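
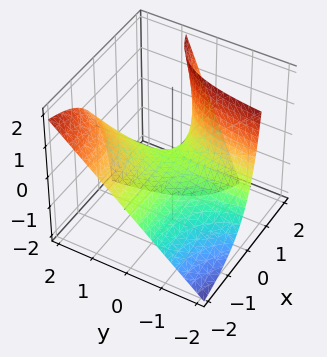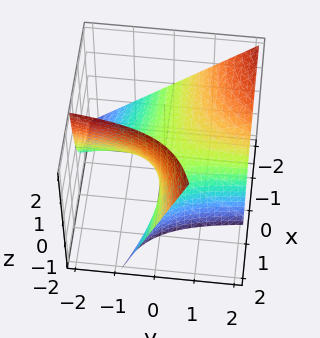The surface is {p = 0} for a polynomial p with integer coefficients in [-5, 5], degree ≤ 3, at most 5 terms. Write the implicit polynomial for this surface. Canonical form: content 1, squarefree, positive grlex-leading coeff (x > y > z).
4*x*y - 3*x*z + 3*z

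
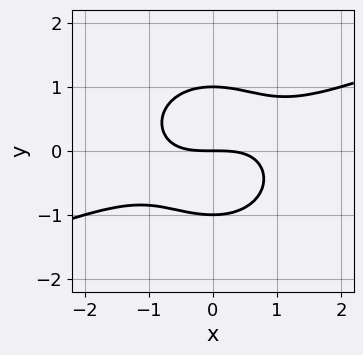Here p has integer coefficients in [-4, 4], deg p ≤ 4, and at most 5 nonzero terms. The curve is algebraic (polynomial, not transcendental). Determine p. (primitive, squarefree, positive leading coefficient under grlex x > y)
x^3 - 2*x^2*y - 3*y^3 + 3*y

1. Degree: no degree-2 curve has this shape, so deg p = 3.
2. Checking where it meets the axes: among the integer gridlines, it crosses the y-axis at y ∈ {-1, 0, 1}; one x-axis crossing is at x = 0.
3. Solving for integer coefficients yields p as stated.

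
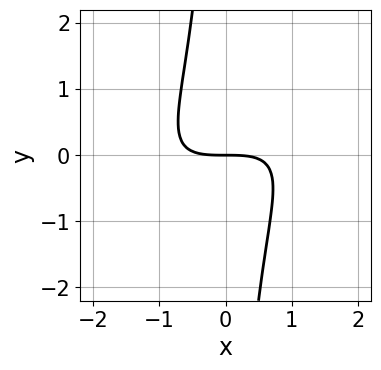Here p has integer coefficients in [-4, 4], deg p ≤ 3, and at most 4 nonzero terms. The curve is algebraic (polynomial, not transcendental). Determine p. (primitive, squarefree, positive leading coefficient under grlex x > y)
(a) Degree: no degree-2 curve has this shape, so deg p = 3.
(b) Checking where it meets the axes: one x-axis crossing is at x = 0; one y-axis crossing is at y = 0.
(c) Together with the visible shape, these determine p as stated.

x^3 - 3*x^2*y + 2*x*y^2 + 3*y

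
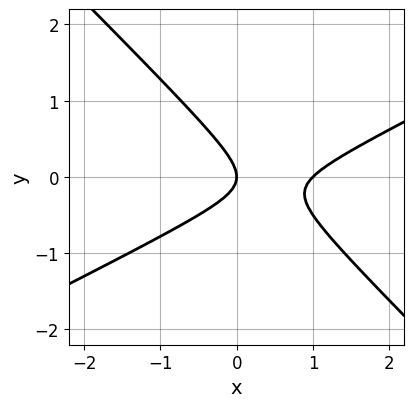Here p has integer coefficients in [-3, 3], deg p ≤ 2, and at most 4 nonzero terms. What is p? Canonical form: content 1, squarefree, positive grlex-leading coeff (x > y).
First, the degree is 2 — the shape is more complex than any degree-1 curve.
Next, from the axis intercepts and sections: among the integer gridlines, it crosses the x-axis at x ∈ {0, 1}; one y-axis crossing is at y = 0.
Finally, matching integer coefficients to the picture gives p.

x^2 - x*y - 2*y^2 - x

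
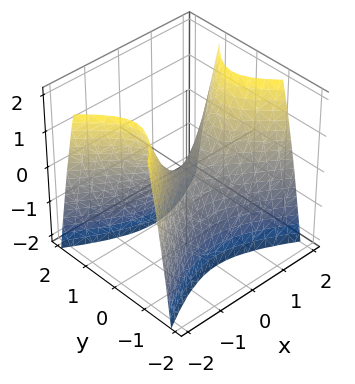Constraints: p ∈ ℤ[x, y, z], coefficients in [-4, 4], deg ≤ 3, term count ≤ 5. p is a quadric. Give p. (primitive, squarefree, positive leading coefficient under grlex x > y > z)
(a) Degree: a saddle surface; a quadric, so deg p = 2.
(b) Symmetries: mirror symmetry x ↦ −x ⇒ only even powers of x; it's symmetric under y → −y, forcing even powers of y.
(c) Reading off the gridlines: one z-axis crossing is at z = 0; it meets the y-axis at y = 0 (among the integer gridlines); it meets the x-axis at x = 0 (among the integer gridlines).
(d) The integer polynomial consistent with all of this is the stated p.

x^2 - 2*y^2 - z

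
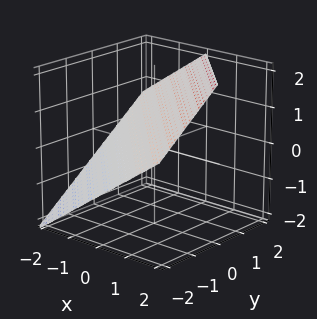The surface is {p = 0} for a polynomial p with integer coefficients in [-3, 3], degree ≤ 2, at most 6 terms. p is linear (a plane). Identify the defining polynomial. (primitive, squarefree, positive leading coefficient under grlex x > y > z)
deg p = 1. Every cross-section is a straight line — this is a plane.
Reading off the gridlines: it meets the x-axis at x = -1 (among the integer gridlines); one y-axis crossing is at y = -1.
Assembling these constraints gives the stated polynomial.

2*x + 2*y - 3*z + 2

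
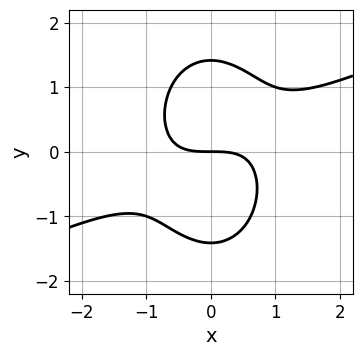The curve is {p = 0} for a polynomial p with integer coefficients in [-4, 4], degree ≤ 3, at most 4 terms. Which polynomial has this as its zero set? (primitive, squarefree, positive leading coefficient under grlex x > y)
x^3 - 2*x^2*y - y^3 + 2*y

First, the degree is 3 — a generic line meets the curve in up to 3 points.
Then, observable constraints: it crosses the x-axis at the gridline x = 0; one y-axis crossing is at y = 0.
Finally, solving for integer coefficients yields p as stated.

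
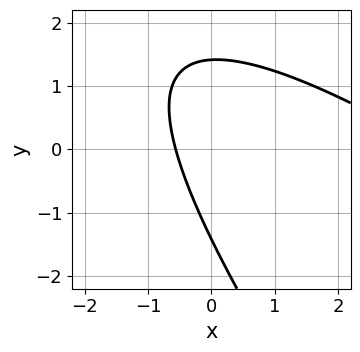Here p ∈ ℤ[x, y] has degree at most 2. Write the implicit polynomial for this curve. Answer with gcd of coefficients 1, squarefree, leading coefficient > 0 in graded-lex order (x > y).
x^2 + 2*x*y + y^2 - 3*x - 2

(a) The degree is 2 — the shape is more complex than any degree-1 curve.
(b) Putting this together gives p.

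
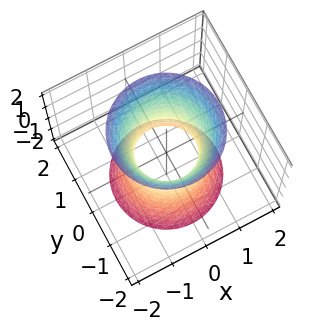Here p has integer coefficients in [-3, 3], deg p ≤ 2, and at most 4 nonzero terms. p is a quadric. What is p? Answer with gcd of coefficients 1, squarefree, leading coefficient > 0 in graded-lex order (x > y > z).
deg p = 2. An hourglass — one-sheet hyperboloid; a quadric.
By symmetry, every cross-section ⟂ z is a circle, so x, y appear only via x² + y²; the z ↦ −z reflection is a symmetry, so z appears only in even powers.
From the axis intercepts and sections: a circular section at z = 0 has radius between 0 and 1; it misses every integer gridline on the z-axis.
Solving for integer coefficients yields p as stated.

3*x^2 + 3*y^2 - z^2 - 2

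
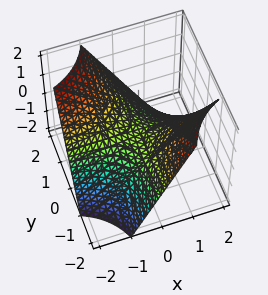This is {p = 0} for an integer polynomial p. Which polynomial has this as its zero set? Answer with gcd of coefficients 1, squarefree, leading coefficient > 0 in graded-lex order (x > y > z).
x*y + z

(a) Degree: a saddle surface; a quadric, so deg p = 2.
(b) From the axis intercepts and sections: it crosses the z-axis at the gridline z = 0; the visible y-axis segment lies entirely on the surface; every point of the x-axis in the box is on the surface.
(c) Solving for integer coefficients yields p as stated.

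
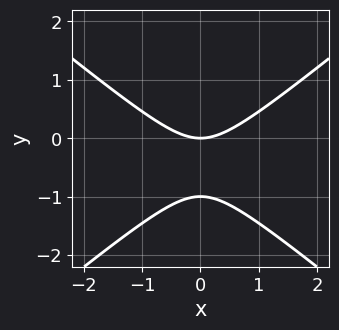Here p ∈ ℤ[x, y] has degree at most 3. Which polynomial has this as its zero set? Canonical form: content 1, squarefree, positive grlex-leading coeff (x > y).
1. The degree is 2 — the shape is more complex than any degree-1 curve.
2. Symmetries: it's symmetric under x → −x, forcing even powers of x.
3. Reading off the gridlines: one x-axis crossing is at x = 0; the y-axis gridline crossings are at y ∈ {-1, 0}.
4. These observations pin down the coefficients.

2*x^2 - 3*y^2 - 3*y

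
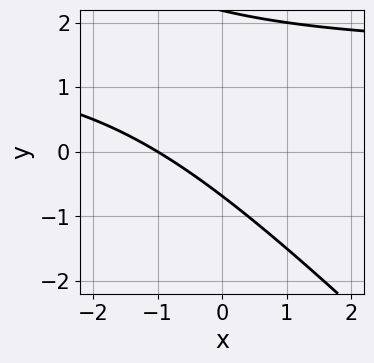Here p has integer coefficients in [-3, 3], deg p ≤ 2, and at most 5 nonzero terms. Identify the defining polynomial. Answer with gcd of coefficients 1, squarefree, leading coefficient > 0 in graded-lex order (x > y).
2*x*y + 2*y^2 - 3*x - 3*y - 3

First, degree: no degree-1 curve has this shape, so deg p = 2.
Next, checking where it meets the axes: it meets the x-axis at x = -1 (among the integer gridlines).
Finally, matching integer coefficients to the picture gives p.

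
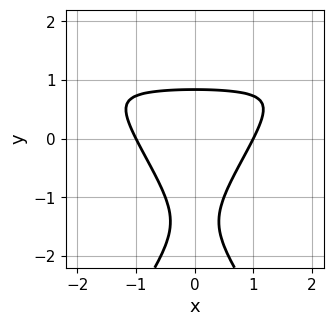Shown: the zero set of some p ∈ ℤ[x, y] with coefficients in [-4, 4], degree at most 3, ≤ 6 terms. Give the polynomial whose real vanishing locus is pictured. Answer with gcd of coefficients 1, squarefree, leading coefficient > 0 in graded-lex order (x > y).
2*x^2*y - y^3 - 2*x^2 - 2*y^2 + 2

1. The degree is 3 — a generic line meets the curve in up to 3 points.
2. Symmetries: the x ↦ −x reflection is a symmetry, so x appears only in even powers.
3. From the axis intercepts and sections: the x-axis gridline crossings are at x ∈ {-1, 1}.
4. Solving for integer coefficients yields p as stated.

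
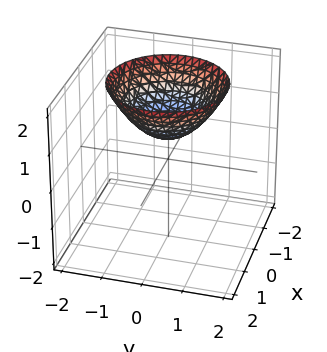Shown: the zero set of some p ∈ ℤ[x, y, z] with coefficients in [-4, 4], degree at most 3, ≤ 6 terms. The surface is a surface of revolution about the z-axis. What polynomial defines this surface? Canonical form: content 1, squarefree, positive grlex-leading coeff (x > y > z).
2*x^2 + 2*y^2 - 3*z + 2

(a) Degree: the shape is more complex than any degree-1 surface, so deg p = 2.
(b) By symmetry, the surface is invariant under rotation about z: p = q(x² + y², z).
(c) From the visible intercepts: the surface avoids every integer y-axis point in the box; the surface avoids every integer x-axis point in the box; a circular section at z = 2 has radius between 1 and 2.
(d) Together with the visible shape, these determine p as stated.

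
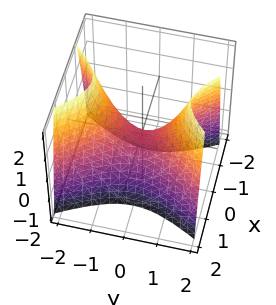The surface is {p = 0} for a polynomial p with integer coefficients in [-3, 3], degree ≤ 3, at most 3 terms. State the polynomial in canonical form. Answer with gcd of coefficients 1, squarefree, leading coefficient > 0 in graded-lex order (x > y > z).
2*x^2 - y^2 + z

(a) deg p = 2. A hyperbolic paraboloid; a quadric.
(b) Symmetries: it's symmetric under y → −y, forcing even powers of y; it's symmetric under x → −x, forcing even powers of x.
(c) From the visible intercepts: one y-axis crossing is at y = 0; it crosses the z-axis at the gridline z = 0.
(d) Solving for integer coefficients yields p as stated.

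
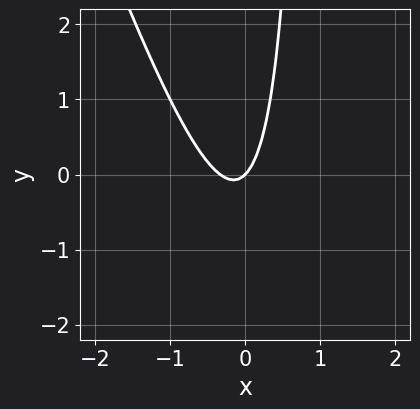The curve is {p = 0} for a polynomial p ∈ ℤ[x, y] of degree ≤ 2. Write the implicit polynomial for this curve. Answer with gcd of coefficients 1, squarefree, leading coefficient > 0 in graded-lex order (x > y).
3*x^2 + x*y + x - y

First, deg p = 2. No degree-1 curve has this shape.
Next, from the visible intercepts: it meets the x-axis at x = 0 (among the integer gridlines); it crosses the y-axis at the gridline y = 0.
Finally, matching integer coefficients to the picture gives p.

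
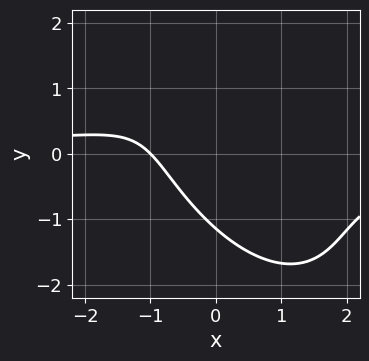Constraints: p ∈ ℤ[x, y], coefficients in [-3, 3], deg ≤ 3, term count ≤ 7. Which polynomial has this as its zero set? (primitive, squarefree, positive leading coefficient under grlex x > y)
First, deg p = 3.
Next, checking where it meets the axes: it meets the x-axis at x = -1 (among the integer gridlines).
Finally, matching integer coefficients to the picture gives p.

3*x^2*y + 3*x*y^2 + 2*y^3 + 3*x + 3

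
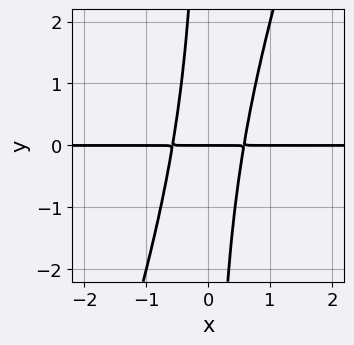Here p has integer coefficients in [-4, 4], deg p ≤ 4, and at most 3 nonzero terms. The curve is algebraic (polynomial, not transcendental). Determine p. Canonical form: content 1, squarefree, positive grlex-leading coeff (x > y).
3*x^2*y - x*y^2 - y

Degree: no degree-2 curve has this shape, so deg p = 3.
Observable constraints: the visible x-axis segment lies entirely on the curve; it meets the y-axis at y = 0 (among the integer gridlines).
Together with the visible shape, these determine p as stated.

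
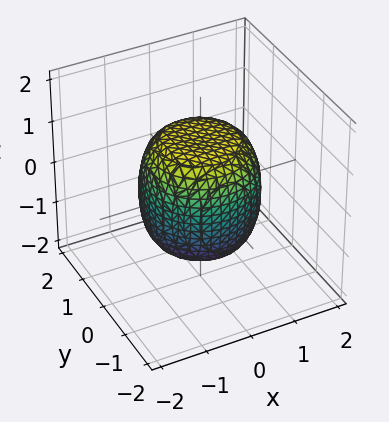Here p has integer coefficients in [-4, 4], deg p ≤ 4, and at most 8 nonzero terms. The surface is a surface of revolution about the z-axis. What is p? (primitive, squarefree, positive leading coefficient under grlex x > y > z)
2*x^4 + 4*x^2*y^2 + 2*y^4 - x^2 - y^2 + 2*z^2 - 3

The degree is 4 — the shape is more complex than any degree-3 surface.
By symmetry, the z-axis is an axis of rotation, so x and y enter only as x² + y².
Checking where it meets the axes: a circular section at z = 1 has radius exactly 1.
Matching integer coefficients to the picture gives p.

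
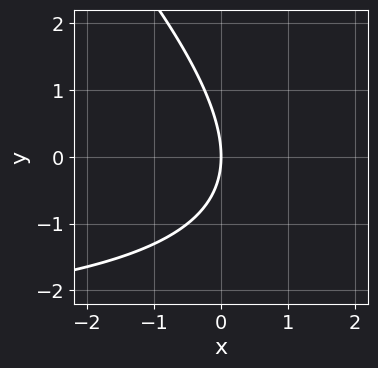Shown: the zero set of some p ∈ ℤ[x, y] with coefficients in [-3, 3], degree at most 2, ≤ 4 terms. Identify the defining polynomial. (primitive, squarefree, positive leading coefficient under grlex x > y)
x*y + y^2 + 3*x

First, the degree is 2 — the shape is more complex than any degree-1 curve.
Next, from the visible intercepts: it meets the x-axis at x = 0 (among the integer gridlines); it meets the y-axis at y = 0 (among the integer gridlines).
Finally, putting this together gives p.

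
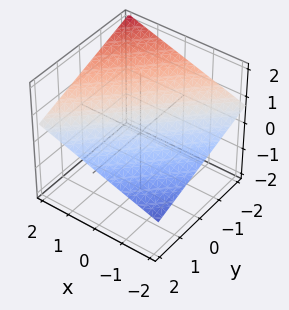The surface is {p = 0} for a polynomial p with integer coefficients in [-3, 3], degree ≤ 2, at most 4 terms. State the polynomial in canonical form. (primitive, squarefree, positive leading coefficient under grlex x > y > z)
x - y - 3*z + 2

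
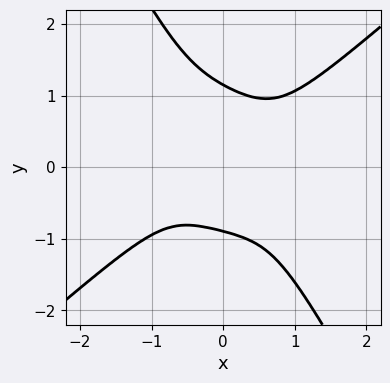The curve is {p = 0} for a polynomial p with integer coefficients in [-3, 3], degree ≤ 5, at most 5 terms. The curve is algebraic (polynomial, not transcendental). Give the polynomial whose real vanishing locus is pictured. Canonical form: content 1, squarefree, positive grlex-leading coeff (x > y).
3*x^4 - 3*x*y^3 - 2*y^4 + y^3 + 2

(a) deg p = 4. The shape is more complex than any degree-3 curve.
(b) From the axis intercepts and sections: no x-intercept at any integer in the box.
(c) Solving for integer coefficients yields p as stated.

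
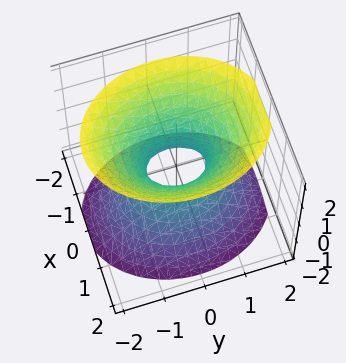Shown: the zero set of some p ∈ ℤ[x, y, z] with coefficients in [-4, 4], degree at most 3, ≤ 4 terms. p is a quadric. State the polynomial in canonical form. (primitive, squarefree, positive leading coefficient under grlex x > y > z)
3*x^2 + 2*y^2 - 2*z^2 - 1

First, the degree is 2 — an hourglass — one-sheet hyperboloid; a quadric.
Next, symmetries: mirror symmetry x ↦ −x ⇒ only even powers of x; mirror symmetry z ↦ −z ⇒ only even powers of z; it's symmetric under y → −y, forcing even powers of y.
Then, reading off the gridlines: no z-intercept at any integer in the box.
Finally, assembling these constraints gives the stated polynomial.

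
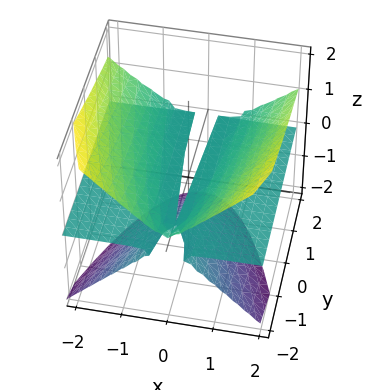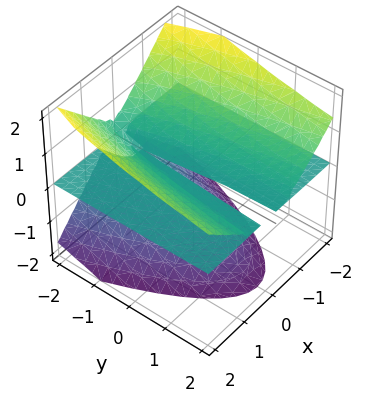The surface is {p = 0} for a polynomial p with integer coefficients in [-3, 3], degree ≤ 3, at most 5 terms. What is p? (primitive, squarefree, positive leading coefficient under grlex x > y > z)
3*x^2*z - 2*y*z^2 - 3*z^3 - 3*z^2

Degree: a generic line meets the surface in up to 3 points, so deg p = 3.
From the visible intercepts: every point of the y-axis in the box is on the surface; every point of the x-axis in the box is on the surface; one z-axis crossing is at z = -1.
Putting this together gives p.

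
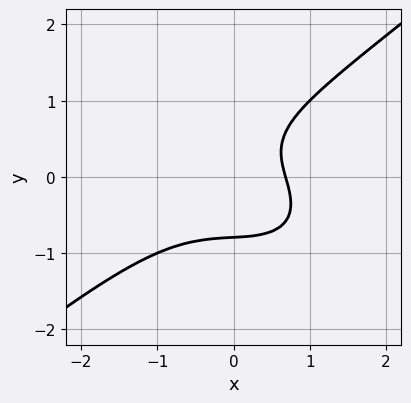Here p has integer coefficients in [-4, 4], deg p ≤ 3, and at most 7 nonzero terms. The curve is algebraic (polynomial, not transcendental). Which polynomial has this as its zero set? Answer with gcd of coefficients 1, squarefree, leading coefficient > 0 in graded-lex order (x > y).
(a) The degree is 3 — a generic line meets the curve in up to 3 points.
(b) Matching integer coefficients to the picture gives p.

x^3 - 2*y^3 + x*y + x - 1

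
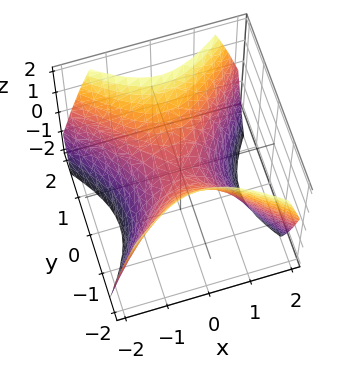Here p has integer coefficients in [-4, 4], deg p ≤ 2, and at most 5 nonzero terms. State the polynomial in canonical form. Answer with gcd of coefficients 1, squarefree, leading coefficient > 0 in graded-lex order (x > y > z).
x^2 - y^2 + z

(a) Degree: a saddle surface; a quadric, so deg p = 2.
(b) Symmetries: it's symmetric under x → −x, forcing even powers of x; mirror symmetry y ↦ −y ⇒ only even powers of y.
(c) Checking where it meets the axes: it meets the z-axis at z = 0 (among the integer gridlines); it meets the x-axis at x = 0 (among the integer gridlines); it meets the y-axis at y = 0 (among the integer gridlines).
(d) These observations pin down the coefficients.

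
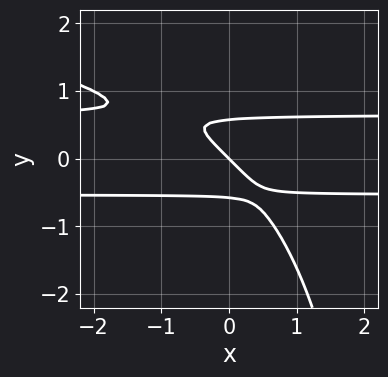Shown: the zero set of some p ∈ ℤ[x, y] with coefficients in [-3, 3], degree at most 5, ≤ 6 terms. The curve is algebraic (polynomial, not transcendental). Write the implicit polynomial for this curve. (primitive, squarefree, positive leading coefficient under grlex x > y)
x*y^3 - 3*x*y^2 - 3*y^3 + x + y

First, deg p = 4.
Then, observable constraints: one y-axis crossing is at y = 0; it meets the x-axis at x = 0 (among the integer gridlines).
Finally, these observations pin down the coefficients.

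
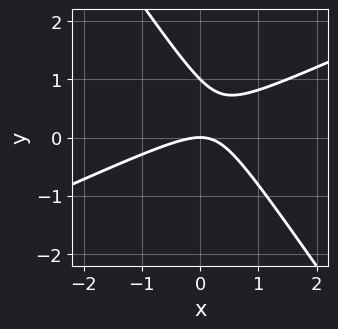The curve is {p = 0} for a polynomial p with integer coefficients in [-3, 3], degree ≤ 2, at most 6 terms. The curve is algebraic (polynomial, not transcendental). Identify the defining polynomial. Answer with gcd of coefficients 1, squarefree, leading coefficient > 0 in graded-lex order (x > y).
First, degree: a generic line meets the curve in up to 2 points, so deg p = 2.
Then, observable constraints: among the integer gridlines, it crosses the y-axis at y ∈ {0, 1}; one x-axis crossing is at x = 0.
Finally, putting this together gives p.

2*x^2 - 3*x*y - 3*y^2 + 3*y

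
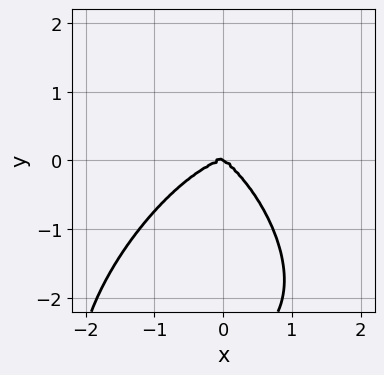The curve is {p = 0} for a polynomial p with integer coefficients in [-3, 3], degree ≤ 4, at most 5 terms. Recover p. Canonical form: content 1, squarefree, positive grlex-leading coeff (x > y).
2*x^4 + y^4 + 2*x*y^2 + 3*y^3

The degree is 4 — the shape is more complex than any degree-3 curve.
Observable constraints: it meets the y-axis at y = 0 (among the integer gridlines); it meets the x-axis at x = 0 (among the integer gridlines).
Fitting integer coefficients to these (and the overall shape) gives p.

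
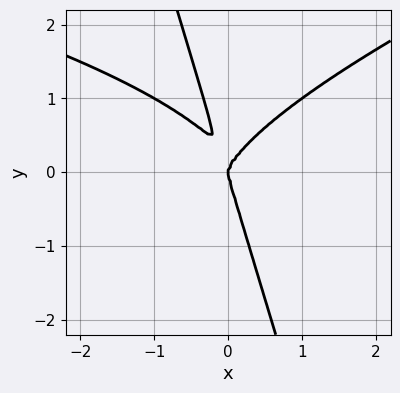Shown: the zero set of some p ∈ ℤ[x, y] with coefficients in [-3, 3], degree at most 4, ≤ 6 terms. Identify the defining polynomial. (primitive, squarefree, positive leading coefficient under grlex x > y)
(a) Degree: a generic line meets the curve in up to 4 points, so deg p = 4.
(b) Reading off the gridlines: it meets the x-axis at x = 0 (among the integer gridlines); one y-axis crossing is at y = 0.
(c) Matching integer coefficients to the picture gives p.

x^2*y^2 - 3*x*y^3 - y^4 + 3*x^3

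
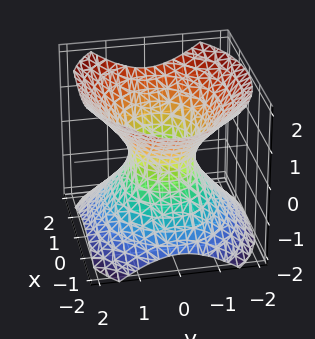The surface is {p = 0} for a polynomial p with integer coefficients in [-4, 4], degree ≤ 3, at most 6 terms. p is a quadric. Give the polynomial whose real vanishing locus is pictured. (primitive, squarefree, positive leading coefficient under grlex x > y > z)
2*x^2 + 3*y^2 - 3*z^2 - 2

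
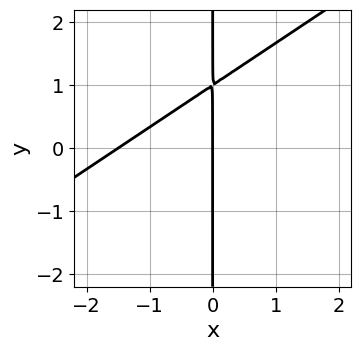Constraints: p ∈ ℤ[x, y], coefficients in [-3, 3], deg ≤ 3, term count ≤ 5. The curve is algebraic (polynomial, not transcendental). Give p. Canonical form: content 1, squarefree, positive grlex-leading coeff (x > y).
2*x^2 - 3*x*y + 3*x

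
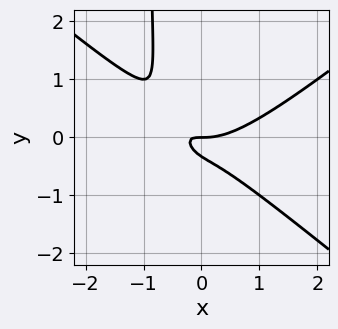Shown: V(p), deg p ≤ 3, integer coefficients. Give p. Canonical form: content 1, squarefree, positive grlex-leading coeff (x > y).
Degree: the shape is more complex than any degree-2 curve, so deg p = 3.
From the axis intercepts and sections: it crosses the y-axis at the gridline y = 0; it crosses the x-axis at the gridline x = 0.
Matching integer coefficients to the picture gives p.

2*x^3 - 3*x*y^2 - 3*x*y - 3*y^2 - y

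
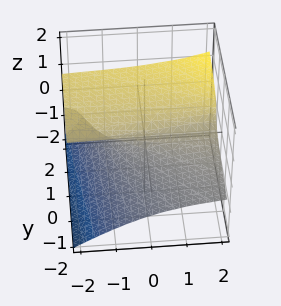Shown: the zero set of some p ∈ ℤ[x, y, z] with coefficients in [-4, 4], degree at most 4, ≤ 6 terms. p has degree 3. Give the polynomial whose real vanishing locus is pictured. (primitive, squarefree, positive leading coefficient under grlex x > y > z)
2*x*z^2 - 3*z^3 - x*z + y

The degree is 3 — no degree-2 surface has this shape.
Against the integer gridlines: every point of the x-axis in the box is on the surface; it meets the z-axis at z = 0 (among the integer gridlines).
Putting this together gives p.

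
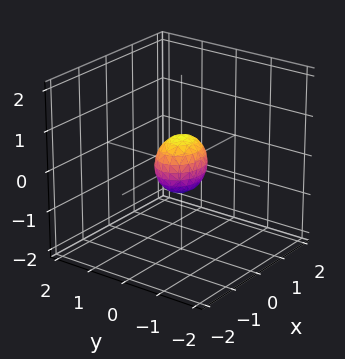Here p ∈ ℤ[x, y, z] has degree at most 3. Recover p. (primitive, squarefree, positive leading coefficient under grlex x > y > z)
First, deg p = 2. Bounded and convex; a quadric.
Then, symmetries: mirror symmetry z ↦ −z ⇒ only even powers of z; the y ↦ −y reflection is a symmetry, so y appears only in even powers; it's symmetric under x → −x, forcing even powers of x.
Finally, putting this together gives p.

2*x^2 + 3*y^2 + 2*z^2 - 1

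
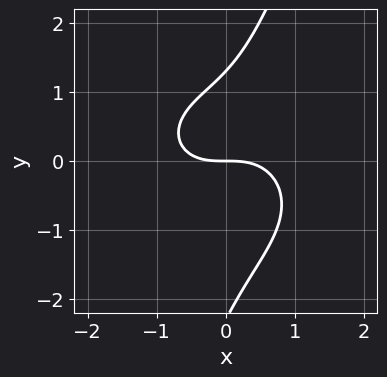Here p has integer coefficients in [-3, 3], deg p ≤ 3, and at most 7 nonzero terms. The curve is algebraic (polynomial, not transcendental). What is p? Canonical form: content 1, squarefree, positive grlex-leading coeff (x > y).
First, deg p = 3. No degree-2 curve has this shape.
Next, reading off the gridlines: it crosses the y-axis at the gridline y = 0; it meets the x-axis at x = 0 (among the integer gridlines).
Finally, the integer polynomial consistent with all of this is the stated p.

2*x^3 + 3*x*y^2 - y^3 - y^2 + 3*y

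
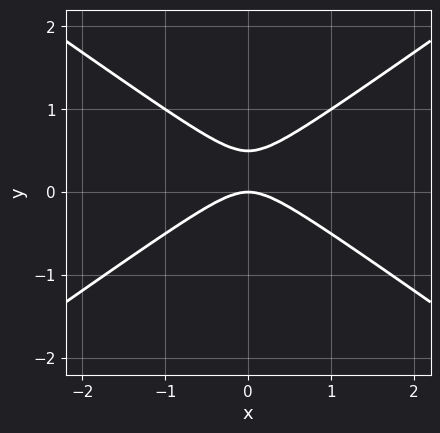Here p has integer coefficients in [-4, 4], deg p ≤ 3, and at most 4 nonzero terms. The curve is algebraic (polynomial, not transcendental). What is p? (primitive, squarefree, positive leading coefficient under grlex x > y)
(a) Degree: the shape is more complex than any degree-1 curve, so deg p = 2.
(b) Symmetries: mirror symmetry x ↦ −x ⇒ only even powers of x.
(c) Reading off the gridlines: it crosses the x-axis at the gridline x = 0; one y-axis crossing is at y = 0.
(d) These observations pin down the coefficients.

x^2 - 2*y^2 + y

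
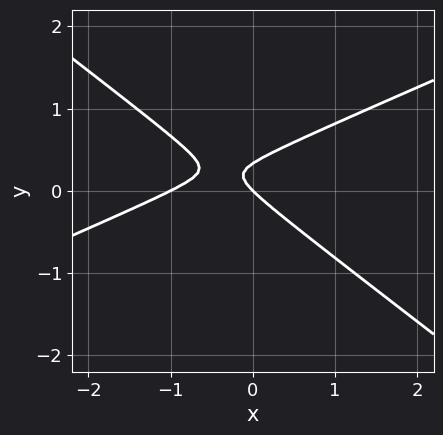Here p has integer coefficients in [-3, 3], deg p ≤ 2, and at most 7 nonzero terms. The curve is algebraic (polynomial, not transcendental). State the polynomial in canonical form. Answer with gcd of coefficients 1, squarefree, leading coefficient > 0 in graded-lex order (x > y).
First, degree: a generic line meets the curve in up to 2 points, so deg p = 2.
Next, against the integer gridlines: it crosses the y-axis at the gridline y = 0; the x-axis gridline crossings are at x ∈ {-1, 0}.
Finally, fitting integer coefficients to these (and the overall shape) gives p.

x^2 - x*y - 3*y^2 + x + y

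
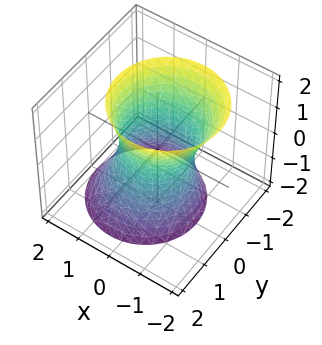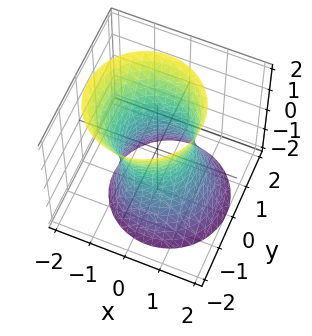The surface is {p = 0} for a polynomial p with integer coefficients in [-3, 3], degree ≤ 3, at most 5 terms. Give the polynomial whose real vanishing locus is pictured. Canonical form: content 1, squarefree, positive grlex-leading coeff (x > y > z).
3*x^2 + x*z + 3*y^2 - z^2 - 3

First, deg p = 2. No degree-1 surface has this shape.
Then, against the integer gridlines: among the integer gridlines, it crosses the x-axis at x ∈ {-1, 1}; the y-axis gridline crossings are at y ∈ {-1, 1}; no z-intercept at any integer in the box.
Finally, solving for integer coefficients yields p as stated.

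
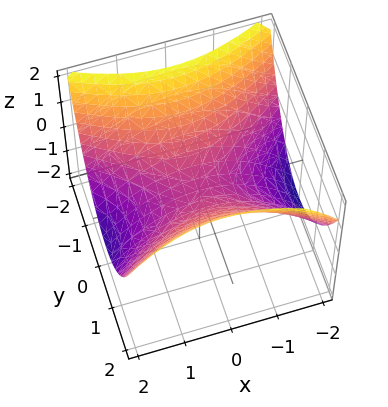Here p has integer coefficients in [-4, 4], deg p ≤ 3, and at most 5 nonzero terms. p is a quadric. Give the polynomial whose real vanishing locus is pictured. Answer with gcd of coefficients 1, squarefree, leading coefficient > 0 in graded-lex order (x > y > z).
Degree: a hyperbolic paraboloid; a quadric, so deg p = 2.
Symmetries: mirror symmetry x ↦ −x ⇒ only even powers of x; it's symmetric under y → −y, forcing even powers of y.
Against the integer gridlines: it meets the y-axis at y = 0 (among the integer gridlines); it crosses the z-axis at the gridline z = 0; it meets the x-axis at x = 0 (among the integer gridlines).
Solving for integer coefficients yields p as stated.

x^2 - 2*y^2 + 3*z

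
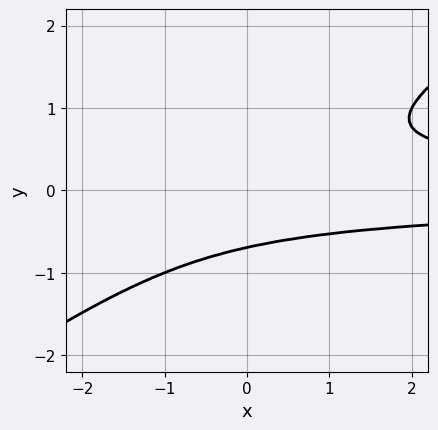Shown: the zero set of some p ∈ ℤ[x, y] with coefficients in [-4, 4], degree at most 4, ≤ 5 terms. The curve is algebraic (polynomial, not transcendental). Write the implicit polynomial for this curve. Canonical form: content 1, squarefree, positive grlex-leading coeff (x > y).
First, degree: a generic line meets the curve in up to 3 points, so deg p = 3.
Then, checking where it meets the axes: the curve avoids every integer x-axis point in the box.
Finally, these observations pin down the coefficients.

2*x*y^2 - 3*y^3 - 1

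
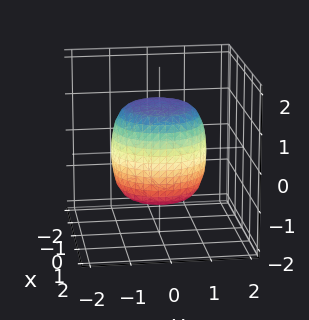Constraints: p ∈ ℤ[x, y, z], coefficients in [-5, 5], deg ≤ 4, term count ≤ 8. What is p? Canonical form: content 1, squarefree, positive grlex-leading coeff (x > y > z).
2*x^4 + 4*x^2*y^2 + 2*y^4 - x^2 - y^2 + 2*z^2 - 3

1. deg p = 4. The shape is more complex than any degree-3 surface.
2. By symmetry, the z-axis is an axis of rotation, so x and y enter only as x² + y².
3. Checking where it meets the axes: a circular section at z = 1 has radius exactly 1.
4. The integer polynomial consistent with all of this is the stated p.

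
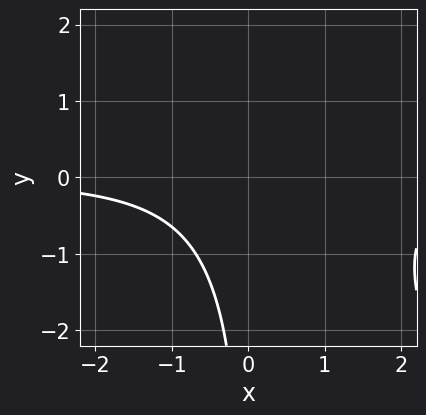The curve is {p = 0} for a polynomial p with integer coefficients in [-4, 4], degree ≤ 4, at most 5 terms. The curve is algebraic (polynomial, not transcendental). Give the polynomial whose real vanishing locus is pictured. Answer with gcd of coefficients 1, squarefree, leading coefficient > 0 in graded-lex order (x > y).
2*x^2*y + x*y^2 - 2*x*y + 3

(a) deg p = 3.
(b) From the visible intercepts: no y-intercept at any integer in the box; it misses every integer gridline on the x-axis.
(c) Solving for integer coefficients yields p as stated.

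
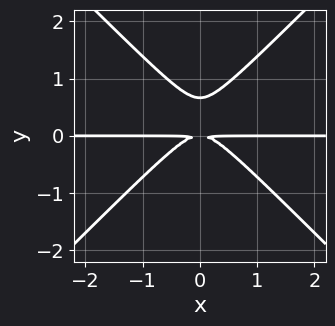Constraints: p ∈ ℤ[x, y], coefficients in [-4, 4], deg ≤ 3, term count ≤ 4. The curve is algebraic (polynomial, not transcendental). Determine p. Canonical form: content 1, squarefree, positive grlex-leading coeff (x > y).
deg p = 3. The shape is more complex than any degree-2 curve.
Symmetries: the x ↦ −x reflection is a symmetry, so x appears only in even powers.
Observable constraints: every point of the x-axis in the box is on the curve.
Together with the visible shape, these determine p as stated.

3*x^2*y - 3*y^3 + 2*y^2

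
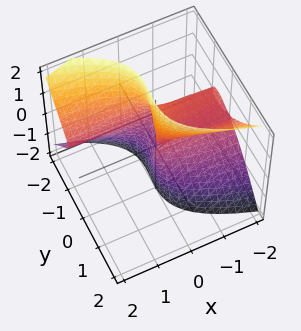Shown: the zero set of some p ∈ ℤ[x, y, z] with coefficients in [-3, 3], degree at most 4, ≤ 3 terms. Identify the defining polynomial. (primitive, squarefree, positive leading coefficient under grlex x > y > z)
1. deg p = 3. No degree-2 surface has this shape.
2. Observable constraints: the visible x-axis segment lies entirely on the surface; every point of the z-axis in the box is on the surface; it crosses the y-axis at the gridline y = -1.
3. Solving for integer coefficients yields p as stated.

x*z^2 + y^3 + y^2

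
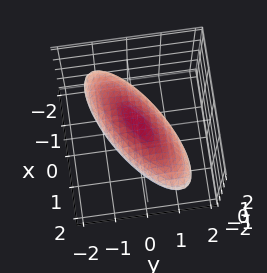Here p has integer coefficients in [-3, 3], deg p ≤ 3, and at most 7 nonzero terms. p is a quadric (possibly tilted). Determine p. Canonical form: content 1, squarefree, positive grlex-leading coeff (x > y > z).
x^2 - 2*x*y + 2*y^2 + 3*z^2 - 2

(a) deg p = 2.
(b) Checking where it meets the axes: the y-axis gridline crossings are at y ∈ {-1, 1}.
(c) Matching integer coefficients to the picture gives p.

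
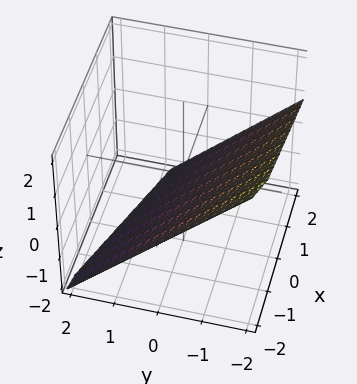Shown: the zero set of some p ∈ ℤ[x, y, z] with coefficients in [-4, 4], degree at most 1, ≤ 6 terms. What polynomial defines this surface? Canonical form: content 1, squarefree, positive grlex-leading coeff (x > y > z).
x + 3*y + 3*z + 2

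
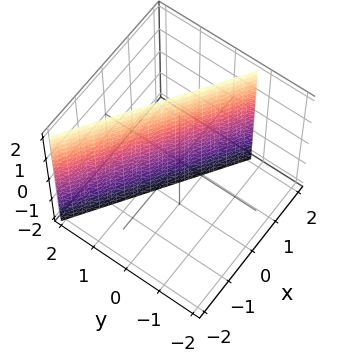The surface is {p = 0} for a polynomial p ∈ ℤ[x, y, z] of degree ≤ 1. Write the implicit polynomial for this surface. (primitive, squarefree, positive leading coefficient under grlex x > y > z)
deg p = 1.
Checking where it meets the axes: it misses every integer gridline on the z-axis; one x-axis crossing is at x = 1.
Together with the visible shape, these determine p as stated.

2*x + 3*y - 2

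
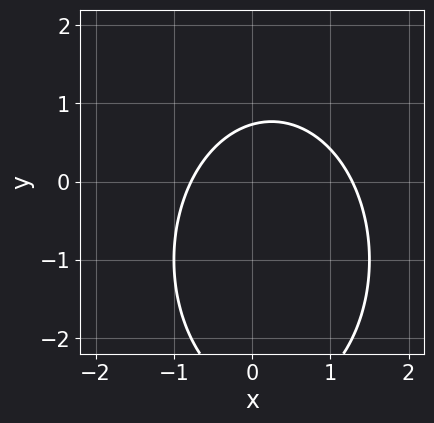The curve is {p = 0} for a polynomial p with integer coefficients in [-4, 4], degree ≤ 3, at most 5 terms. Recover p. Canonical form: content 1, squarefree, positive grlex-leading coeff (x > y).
2*x^2 + y^2 - x + 2*y - 2

(a) deg p = 2. No degree-1 curve has this shape.
(b) Solving for integer coefficients yields p as stated.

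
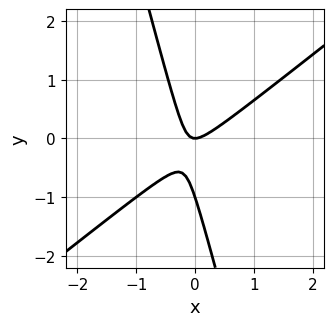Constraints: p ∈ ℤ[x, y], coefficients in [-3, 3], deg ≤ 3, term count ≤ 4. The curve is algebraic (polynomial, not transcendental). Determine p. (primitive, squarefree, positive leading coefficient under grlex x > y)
deg p = 2. A generic line meets the curve in up to 2 points.
From the axis intercepts and sections: it crosses the x-axis at the gridline x = 0; among the integer gridlines, it crosses the y-axis at y ∈ {-1, 0}.
Matching integer coefficients to the picture gives p.

3*x^2 - 3*x*y - y^2 - y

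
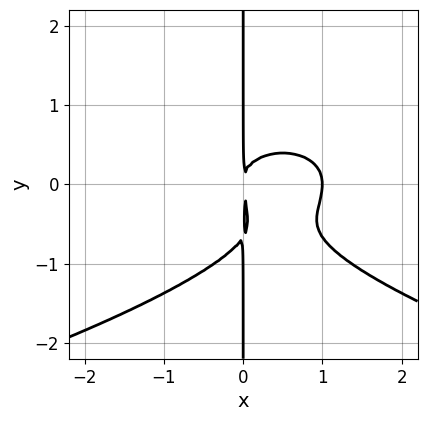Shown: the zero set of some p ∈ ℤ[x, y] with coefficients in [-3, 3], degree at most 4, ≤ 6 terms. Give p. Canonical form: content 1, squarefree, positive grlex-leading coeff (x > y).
3*x*y^3 + 2*x^3 + 2*x*y^2 - 2*x^2

1. deg p = 4. A generic line meets the curve in up to 4 points.
2. Against the integer gridlines: the visible y-axis segment lies entirely on the curve; it crosses the x-axis at the gridline x = 1.
3. Together with the visible shape, these determine p as stated.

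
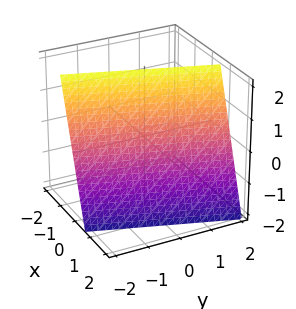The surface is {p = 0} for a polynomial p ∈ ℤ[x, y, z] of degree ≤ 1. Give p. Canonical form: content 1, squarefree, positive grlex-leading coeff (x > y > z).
3*x - y + z - 2

First, the degree is 1 — the surface is flat (a plane).
Then, from the visible intercepts: one y-axis crossing is at y = -2; one z-axis crossing is at z = 2.
Finally, matching integer coefficients to the picture gives p.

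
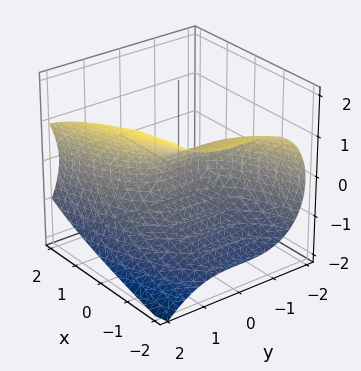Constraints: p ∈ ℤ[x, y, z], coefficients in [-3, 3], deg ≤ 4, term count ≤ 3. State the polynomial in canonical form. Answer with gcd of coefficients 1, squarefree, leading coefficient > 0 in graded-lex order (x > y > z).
y^3 - 3*z^2 - 3*x

(a) The degree is 3 — a generic line meets the surface in up to 3 points.
(b) Against the integer gridlines: it meets the y-axis at y = 0 (among the integer gridlines); it crosses the x-axis at the gridline x = 0.
(c) Together with the visible shape, these determine p as stated.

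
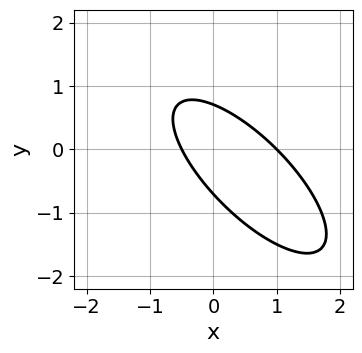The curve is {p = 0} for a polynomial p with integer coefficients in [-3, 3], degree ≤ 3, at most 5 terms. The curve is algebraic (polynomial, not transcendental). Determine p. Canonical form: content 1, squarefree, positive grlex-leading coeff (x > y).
2*x^2 + 3*x*y + 2*y^2 - x - 1

deg p = 2.
Reading off the gridlines: one x-axis crossing is at x = 1.
Together with the visible shape, these determine p as stated.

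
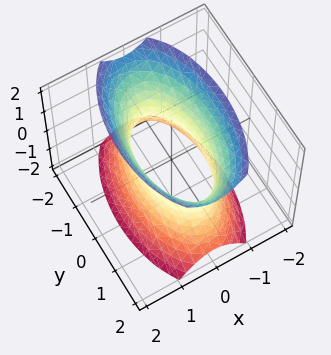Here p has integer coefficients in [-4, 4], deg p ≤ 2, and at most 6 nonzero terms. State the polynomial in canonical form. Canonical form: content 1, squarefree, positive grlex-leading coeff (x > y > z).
3*x^2 + y^2 - z^2 - 2

(a) The degree is 2 — one connected sheet with a waist; a quadric.
(b) Symmetries: mirror symmetry x ↦ −x ⇒ only even powers of x; it's symmetric under z → −z, forcing even powers of z; it's symmetric under y → −y, forcing even powers of y.
(c) Checking where it meets the axes: it misses every integer gridline on the z-axis.
(d) Assembling these constraints gives the stated polynomial.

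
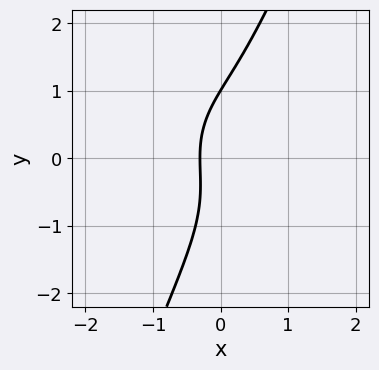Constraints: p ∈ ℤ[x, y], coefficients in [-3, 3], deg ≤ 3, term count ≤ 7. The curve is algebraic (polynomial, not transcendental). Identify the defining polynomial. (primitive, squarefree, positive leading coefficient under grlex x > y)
First, deg p = 3. No degree-2 curve has this shape.
Then, reading off the gridlines: it meets the y-axis at y = 1 (among the integer gridlines).
Finally, the integer polynomial consistent with all of this is the stated p.

3*x^3 + 2*x*y^2 - y^3 + 3*x + 1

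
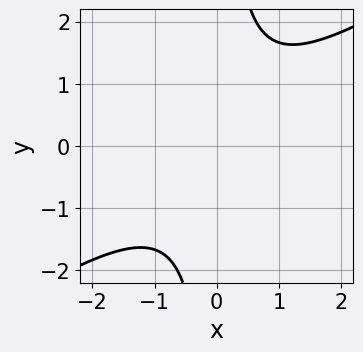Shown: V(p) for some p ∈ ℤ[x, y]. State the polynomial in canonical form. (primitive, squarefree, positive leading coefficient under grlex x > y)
2*x^2 - 3*x*y + 3

First, degree: no degree-1 curve has this shape, so deg p = 2.
Next, from the visible intercepts: the curve avoids every integer y-axis point in the box; the curve avoids every integer x-axis point in the box.
Finally, assembling these constraints gives the stated polynomial.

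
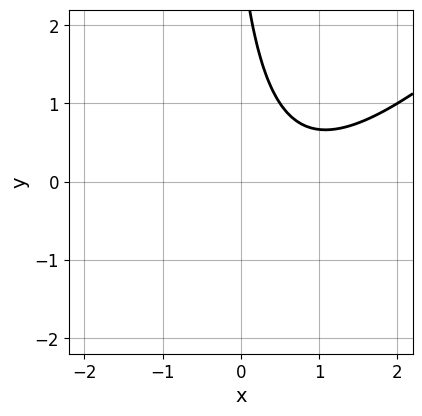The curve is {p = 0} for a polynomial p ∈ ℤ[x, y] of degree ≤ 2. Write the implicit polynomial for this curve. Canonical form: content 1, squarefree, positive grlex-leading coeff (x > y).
2*x^2 - 2*x*y - 3*x - y + 3

1. deg p = 2. The shape is more complex than any degree-1 curve.
2. Observable constraints: no x-intercept at any integer in the box; the curve avoids every integer y-axis point in the box.
3. The integer polynomial consistent with all of this is the stated p.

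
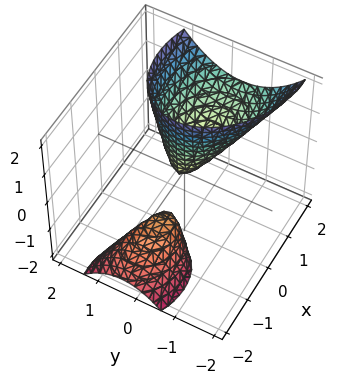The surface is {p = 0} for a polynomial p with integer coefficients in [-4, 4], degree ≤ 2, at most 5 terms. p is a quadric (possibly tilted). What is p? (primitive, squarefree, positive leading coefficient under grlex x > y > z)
2*x^2 + x*y - 3*x*z + 3*y^2 - z

The picture has 2 separate pieces.
deg p = 2.
Against the integer gridlines: one z-axis crossing is at z = 0; it meets the y-axis at y = 0 (among the integer gridlines).
Together with the visible shape, these determine p as stated.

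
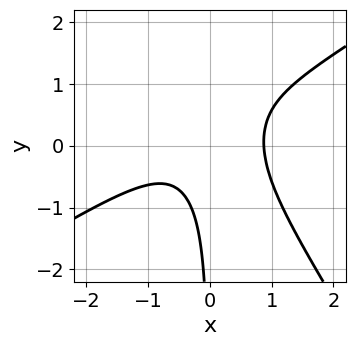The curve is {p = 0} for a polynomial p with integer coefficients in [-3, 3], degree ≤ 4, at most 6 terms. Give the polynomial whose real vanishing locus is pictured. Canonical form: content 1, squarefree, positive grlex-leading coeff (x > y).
3*x^3 - 3*x^2*y - 3*x*y^2 + 3*x*y - 2

First, deg p = 3.
Next, reading off the gridlines: it misses every integer gridline on the y-axis.
Finally, together with the visible shape, these determine p as stated.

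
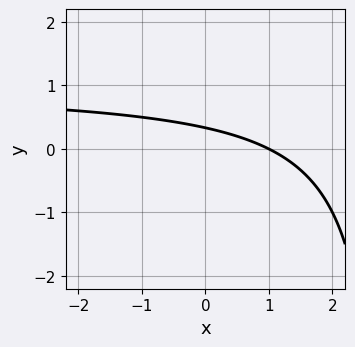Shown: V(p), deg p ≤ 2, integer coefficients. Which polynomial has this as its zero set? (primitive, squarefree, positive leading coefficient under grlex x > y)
x*y - x - 3*y + 1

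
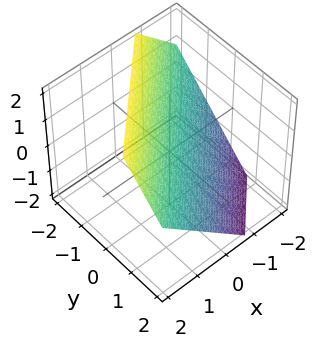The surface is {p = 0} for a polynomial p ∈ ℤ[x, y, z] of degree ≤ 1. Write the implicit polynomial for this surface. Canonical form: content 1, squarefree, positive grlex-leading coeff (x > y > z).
(a) The degree is 1 — every cross-section is a straight line — this is a plane.
(b) Matching integer coefficients to the picture gives p.

3*x - 3*y - 3*z + 2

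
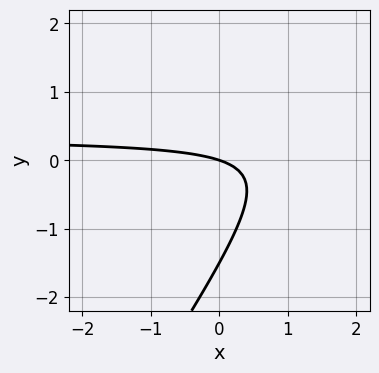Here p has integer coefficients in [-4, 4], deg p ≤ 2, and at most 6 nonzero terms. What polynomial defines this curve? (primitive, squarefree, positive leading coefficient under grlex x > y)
3*x*y - 2*y^2 - x - 3*y

1. Degree: a generic line meets the curve in up to 2 points, so deg p = 2.
2. From the visible intercepts: one x-axis crossing is at x = 0; one y-axis crossing is at y = 0.
3. Solving for integer coefficients yields p as stated.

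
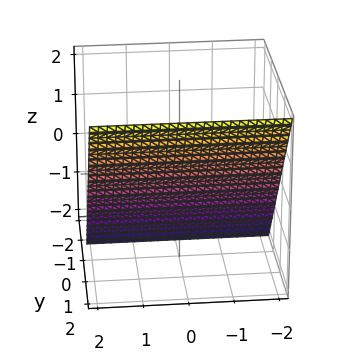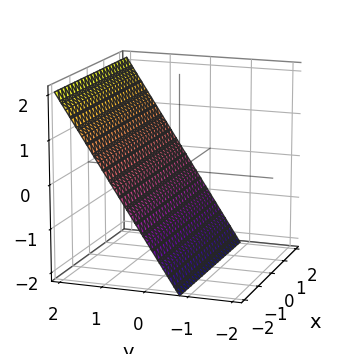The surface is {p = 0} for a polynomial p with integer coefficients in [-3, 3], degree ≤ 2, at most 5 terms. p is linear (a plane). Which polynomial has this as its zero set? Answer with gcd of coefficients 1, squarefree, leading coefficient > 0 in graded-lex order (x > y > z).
First, the degree is 1 — the surface is flat (a plane).
Then, from the axis intercepts and sections: it meets the z-axis at z = -1 (among the integer gridlines); it misses every integer gridline on the x-axis.
Finally, solving for integer coefficients yields p as stated.

3*y - 2*z - 2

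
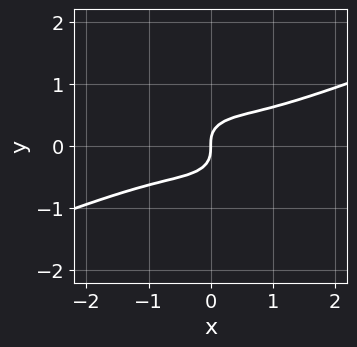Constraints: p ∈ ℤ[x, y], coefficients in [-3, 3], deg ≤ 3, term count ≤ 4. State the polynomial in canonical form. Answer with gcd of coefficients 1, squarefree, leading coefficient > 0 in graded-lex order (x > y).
x^3 - 2*x^2*y - 3*y^3 + x

1. The degree is 3 — no degree-2 curve has this shape.
2. Reading off the gridlines: it crosses the x-axis at the gridline x = 0; one y-axis crossing is at y = 0.
3. The integer polynomial consistent with all of this is the stated p.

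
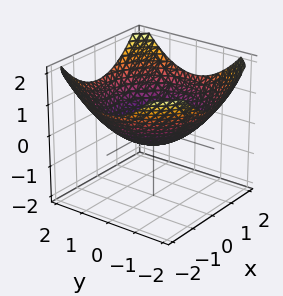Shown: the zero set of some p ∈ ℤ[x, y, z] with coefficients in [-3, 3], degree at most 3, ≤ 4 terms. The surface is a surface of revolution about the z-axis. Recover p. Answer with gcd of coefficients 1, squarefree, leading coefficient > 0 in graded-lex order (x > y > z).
(a) Degree: no degree-1 surface has this shape, so deg p = 2.
(b) Symmetries: the z-axis is an axis of rotation, so x and y enter only as x² + y².
(c) Against the integer gridlines: a circular section at z = 0 has radius exactly 1; the y-axis gridline crossings are at y ∈ {-1, 1}; among the integer gridlines, it crosses the x-axis at x ∈ {-1, 1}.
(d) Matching integer coefficients to the picture gives p.

x^2 + y^2 - 3*z - 1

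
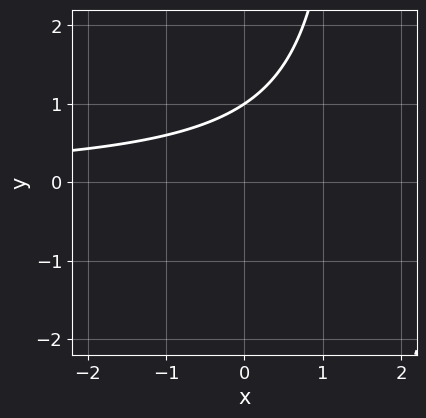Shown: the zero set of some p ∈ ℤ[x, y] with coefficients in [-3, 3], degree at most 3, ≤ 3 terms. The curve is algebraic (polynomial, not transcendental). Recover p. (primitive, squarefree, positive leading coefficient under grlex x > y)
2*x*y - 3*y + 3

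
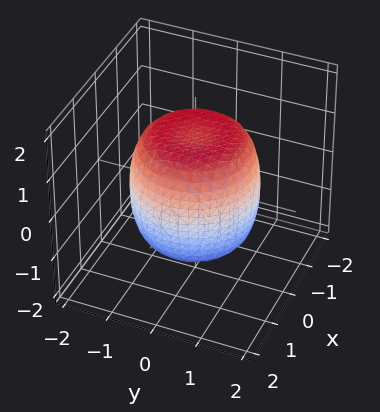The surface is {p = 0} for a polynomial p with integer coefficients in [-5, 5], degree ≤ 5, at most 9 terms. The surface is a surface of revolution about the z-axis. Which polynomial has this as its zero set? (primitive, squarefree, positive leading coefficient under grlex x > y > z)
1. The degree is 4 — no degree-3 surface has this shape.
2. Symmetries: the surface is invariant under rotation about z: p = q(x² + y², z).
3. Observable constraints: a circular section at z = -1 has radius between 1 and 2.
4. Fitting integer coefficients to these (and the overall shape) gives p.

2*x^4 + 4*x^2*y^2 + 2*y^4 - 2*x^2 - 2*y^2 + 2*z^2 - 3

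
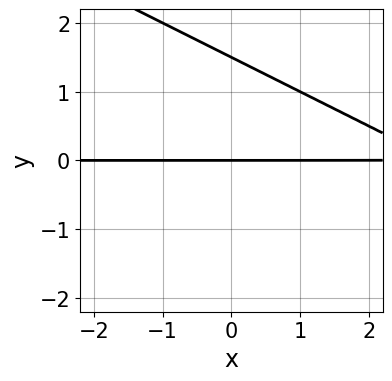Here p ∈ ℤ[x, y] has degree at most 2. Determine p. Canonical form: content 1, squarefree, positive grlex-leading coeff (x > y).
x*y + 2*y^2 - 3*y

1. deg p = 2.
2. Reading off the gridlines: the visible x-axis segment lies entirely on the curve; it meets the y-axis at y = 0 (among the integer gridlines).
3. Solving for integer coefficients yields p as stated.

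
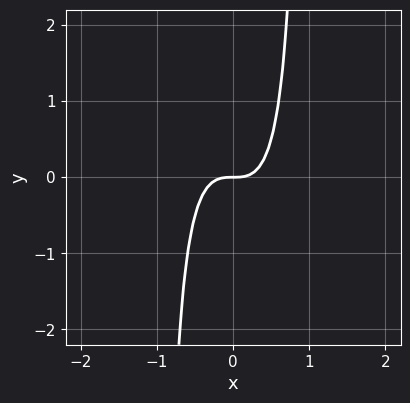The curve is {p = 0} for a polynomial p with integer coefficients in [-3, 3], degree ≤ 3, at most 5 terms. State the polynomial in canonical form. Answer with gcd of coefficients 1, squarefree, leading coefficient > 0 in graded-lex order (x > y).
1. The degree is 3 — no degree-2 curve has this shape.
2. Against the integer gridlines: one x-axis crossing is at x = 0; it crosses the y-axis at the gridline y = 0.
3. Solving for integer coefficients yields p as stated.

3*x^3 + x^2*y - y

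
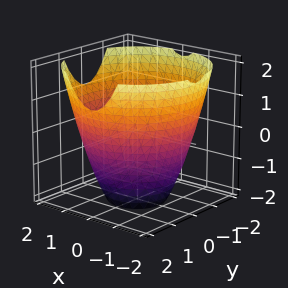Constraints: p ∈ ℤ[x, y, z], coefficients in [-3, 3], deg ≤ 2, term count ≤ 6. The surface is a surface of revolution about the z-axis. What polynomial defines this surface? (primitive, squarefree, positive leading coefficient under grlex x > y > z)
1. deg p = 2.
2. Symmetry: every cross-section ⟂ z is a circle, so x, y appear only via x² + y².
3. Reading off the gridlines: a circular section at z = -2 has radius exactly 1; the surface avoids every integer z-axis point in the box.
4. The integer polynomial consistent with all of this is the stated p.

x^2 + y^2 - z - 3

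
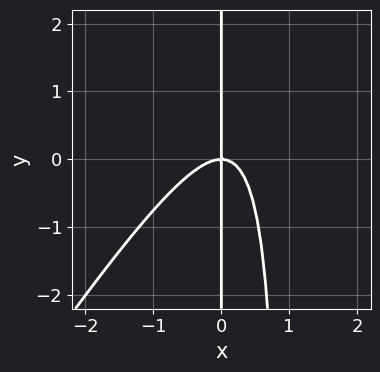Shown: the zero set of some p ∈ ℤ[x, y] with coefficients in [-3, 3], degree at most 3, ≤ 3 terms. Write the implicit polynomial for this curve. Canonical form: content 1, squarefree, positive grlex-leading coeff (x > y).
First, the degree is 3 — the shape is more complex than any degree-2 curve.
Then, against the integer gridlines: the visible y-axis segment lies entirely on the curve; it crosses the x-axis at the gridline x = 0.
Finally, matching integer coefficients to the picture gives p.

3*x^3 - 2*x^2*y + 2*x*y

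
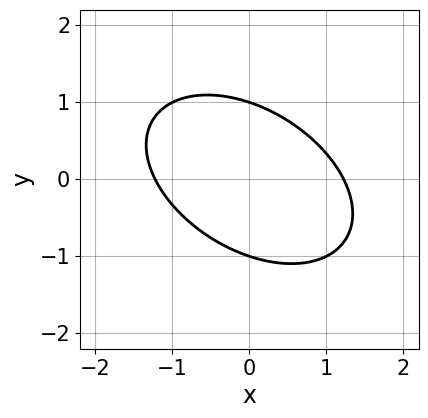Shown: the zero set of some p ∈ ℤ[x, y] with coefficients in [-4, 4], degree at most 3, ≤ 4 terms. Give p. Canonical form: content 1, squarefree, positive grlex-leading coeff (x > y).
2*x^2 + 2*x*y + 3*y^2 - 3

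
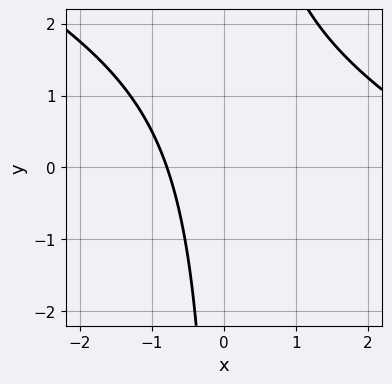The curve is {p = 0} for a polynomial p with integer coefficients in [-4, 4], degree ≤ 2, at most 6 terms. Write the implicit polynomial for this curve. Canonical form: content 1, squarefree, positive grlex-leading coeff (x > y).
x^2 + 2*x*y - 3*x - 3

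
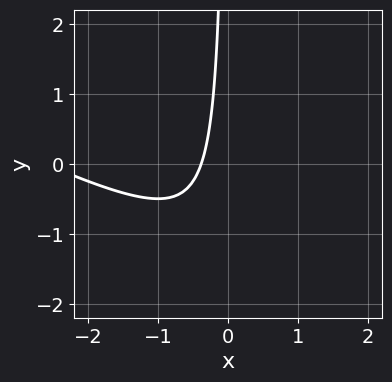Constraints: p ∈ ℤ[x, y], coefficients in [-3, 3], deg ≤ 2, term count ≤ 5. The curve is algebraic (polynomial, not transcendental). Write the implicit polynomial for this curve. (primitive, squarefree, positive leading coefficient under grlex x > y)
x^2 + 2*x*y + 3*x + 1

1. The degree is 2 — no degree-1 curve has this shape.
2. Observable constraints: it misses every integer gridline on the y-axis.
3. Together with the visible shape, these determine p as stated.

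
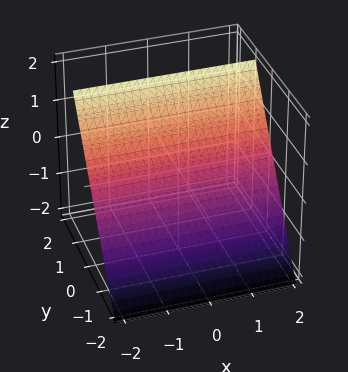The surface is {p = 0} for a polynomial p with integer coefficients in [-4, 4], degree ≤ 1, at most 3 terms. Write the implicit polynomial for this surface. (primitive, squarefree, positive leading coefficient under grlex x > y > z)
3*y - 2*z + 2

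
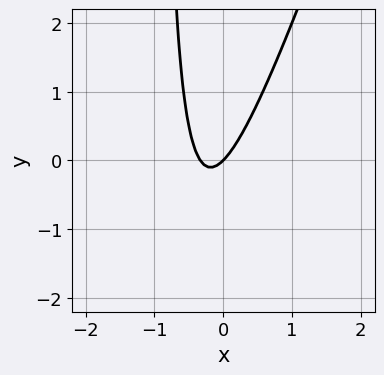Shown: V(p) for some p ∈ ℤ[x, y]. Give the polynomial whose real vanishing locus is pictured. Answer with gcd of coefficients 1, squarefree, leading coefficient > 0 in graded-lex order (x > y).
deg p = 2. The shape is more complex than any degree-1 curve.
From the axis intercepts and sections: it crosses the y-axis at the gridline y = 0; one x-axis crossing is at x = 0.
Together with the visible shape, these determine p as stated.

3*x^2 - x*y + x - y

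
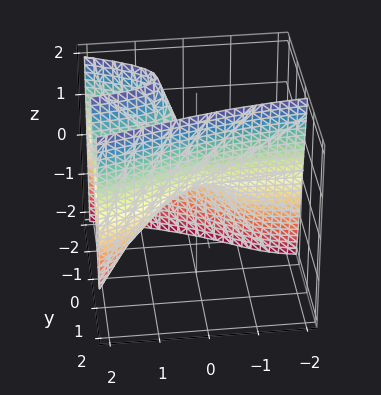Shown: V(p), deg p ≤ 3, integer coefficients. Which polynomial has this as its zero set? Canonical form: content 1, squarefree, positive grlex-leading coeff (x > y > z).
3*y^3 - 3*x*y + 3*y^2 - z

First, degree: a generic line meets the surface in up to 3 points, so deg p = 3.
Then, against the integer gridlines: the visible x-axis segment lies entirely on the surface; it crosses the z-axis at the gridline z = 0.
Finally, fitting integer coefficients to these (and the overall shape) gives p. Check: (0, -1, 0) on the y-axis lies on the surface, and p(0, -1, 0) = 0. ✓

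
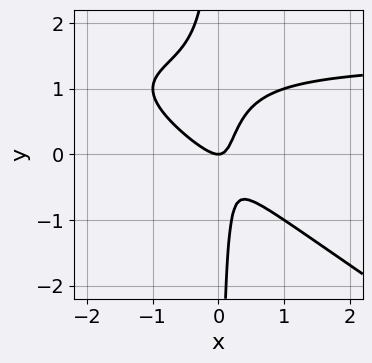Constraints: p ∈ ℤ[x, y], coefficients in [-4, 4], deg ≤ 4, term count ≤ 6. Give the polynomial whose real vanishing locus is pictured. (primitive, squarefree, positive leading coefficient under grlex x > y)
2*x^2*y + 3*x*y^2 - 3*x^2 - 3*x*y + y

deg p = 3. A generic line meets the curve in up to 3 points.
From the axis intercepts and sections: it crosses the y-axis at the gridline y = 0; it crosses the x-axis at the gridline x = 0.
Putting this together gives p.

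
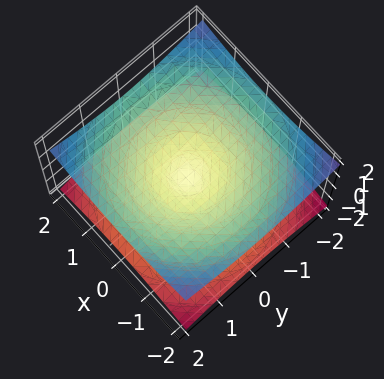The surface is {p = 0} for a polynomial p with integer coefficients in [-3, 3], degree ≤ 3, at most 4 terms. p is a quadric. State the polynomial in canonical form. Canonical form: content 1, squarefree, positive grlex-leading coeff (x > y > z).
First, deg p = 2. Two nappes meeting at a single point; a quadric.
Then, symmetries: the z ↦ −z reflection is a symmetry, so z appears only in even powers; the surface is invariant under rotation about z: p = q(x² + y², z).
Then, against the integer gridlines: it crosses the y-axis at the gridline y = 0; one x-axis crossing is at x = 0; a circular section at z = -1 has radius between 1 and 2; it crosses the z-axis at the gridline z = 0.
Finally, together with the visible shape, these determine p as stated.

x^2 + y^2 - 3*z^2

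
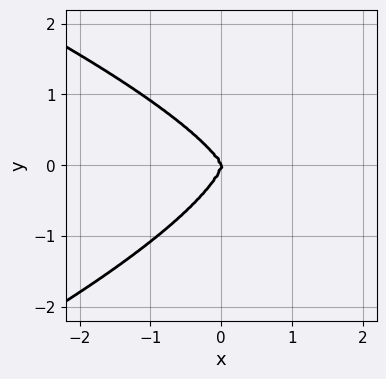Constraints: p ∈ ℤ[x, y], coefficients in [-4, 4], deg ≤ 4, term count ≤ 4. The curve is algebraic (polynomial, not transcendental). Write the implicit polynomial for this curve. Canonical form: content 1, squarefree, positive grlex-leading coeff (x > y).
3*y^4 + 3*x^3 + x^2*y

1. Degree: the shape is more complex than any degree-3 curve, so deg p = 4.
2. Checking where it meets the axes: it crosses the x-axis at the gridline x = 0; one y-axis crossing is at y = 0.
3. Together with the visible shape, these determine p as stated.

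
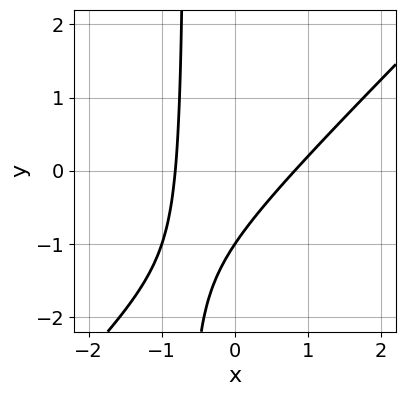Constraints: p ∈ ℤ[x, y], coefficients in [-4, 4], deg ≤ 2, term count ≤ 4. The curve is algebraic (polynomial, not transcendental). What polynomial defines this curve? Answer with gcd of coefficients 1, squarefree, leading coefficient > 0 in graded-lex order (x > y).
3*x^2 - 3*x*y - 2*y - 2

(a) The degree is 2 — the shape is more complex than any degree-1 curve.
(b) Against the integer gridlines: it meets the y-axis at y = -1 (among the integer gridlines).
(c) Solving for integer coefficients yields p as stated.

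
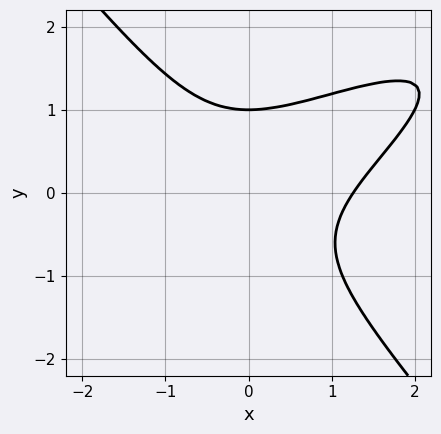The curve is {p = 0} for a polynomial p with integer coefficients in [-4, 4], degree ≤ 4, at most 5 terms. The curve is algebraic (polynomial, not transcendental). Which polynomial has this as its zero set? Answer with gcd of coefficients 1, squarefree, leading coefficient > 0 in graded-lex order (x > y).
Degree: a generic line meets the curve in up to 3 points, so deg p = 3.
Observable constraints: it meets the y-axis at y = 1 (among the integer gridlines).
Together with the visible shape, these determine p as stated.

x^3 - 2*x^2*y + 2*y^3 - 2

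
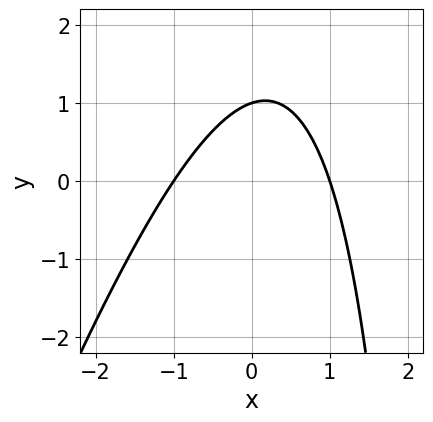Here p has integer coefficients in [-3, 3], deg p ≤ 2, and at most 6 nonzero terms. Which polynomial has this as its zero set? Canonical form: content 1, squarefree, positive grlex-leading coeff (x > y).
1. Degree: the shape is more complex than any degree-1 curve, so deg p = 2.
2. Checking where it meets the axes: the x-axis gridline crossings are at x ∈ {-1, 1}; one y-axis crossing is at y = 1.
3. Together with the visible shape, these determine p as stated.

3*x^2 - x*y + 3*y - 3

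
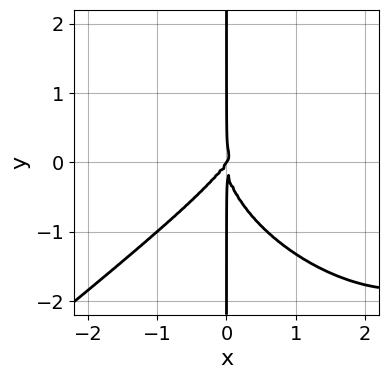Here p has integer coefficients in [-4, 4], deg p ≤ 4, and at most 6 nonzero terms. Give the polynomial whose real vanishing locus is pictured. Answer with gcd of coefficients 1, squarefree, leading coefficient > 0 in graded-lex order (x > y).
Degree: no degree-3 curve has this shape, so deg p = 4.
Checking where it meets the axes: it meets the x-axis at x = 0 (among the integer gridlines); every point of the y-axis in the box is on the curve.
Together with the visible shape, these determine p as stated.

x^4 - 2*x*y^3 - 3*x^3 + 2*x^2*y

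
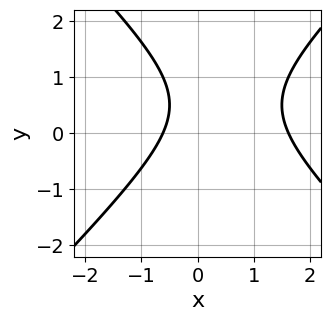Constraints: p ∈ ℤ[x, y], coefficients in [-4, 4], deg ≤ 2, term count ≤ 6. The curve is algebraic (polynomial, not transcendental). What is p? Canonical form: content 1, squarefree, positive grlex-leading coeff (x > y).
x^2 - y^2 - x + y - 1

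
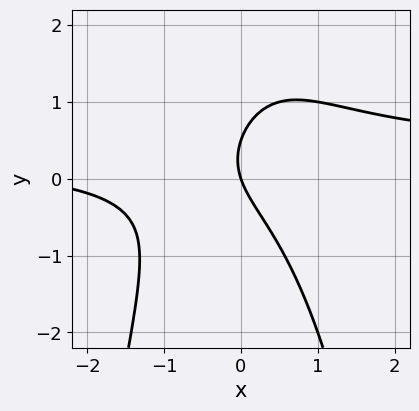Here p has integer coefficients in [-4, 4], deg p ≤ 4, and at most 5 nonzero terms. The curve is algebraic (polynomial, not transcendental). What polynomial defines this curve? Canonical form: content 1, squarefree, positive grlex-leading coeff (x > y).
3*x^2*y - x^2 + 2*y^2 - 3*x - y

1. deg p = 3. No degree-2 curve has this shape.
2. Reading off the gridlines: one y-axis crossing is at y = 0; it meets the x-axis at x = 0 (among the integer gridlines).
3. Matching integer coefficients to the picture gives p.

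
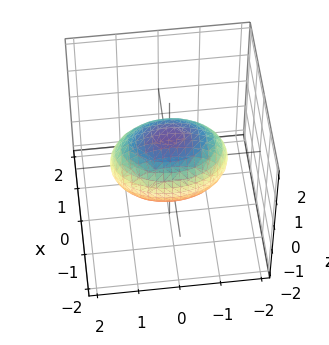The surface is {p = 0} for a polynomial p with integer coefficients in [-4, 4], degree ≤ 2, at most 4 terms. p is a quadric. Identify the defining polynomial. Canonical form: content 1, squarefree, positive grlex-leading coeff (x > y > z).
(a) The degree is 2 — bounded and convex; a quadric.
(b) Symmetries: mirror symmetry y ↦ −y ⇒ only even powers of y; the x ↦ −x reflection is a symmetry, so x appears only in even powers; mirror symmetry z ↦ −z ⇒ only even powers of z.
(c) Against the integer gridlines: the x-axis gridline crossings are at x ∈ {-1, 1}; the z-axis gridline crossings are at z ∈ {-1, 1}.
(d) Putting this together gives p.

2*x^2 + y^2 + 2*z^2 - 2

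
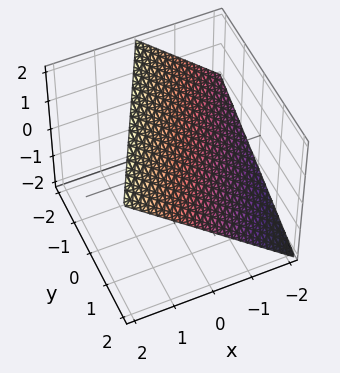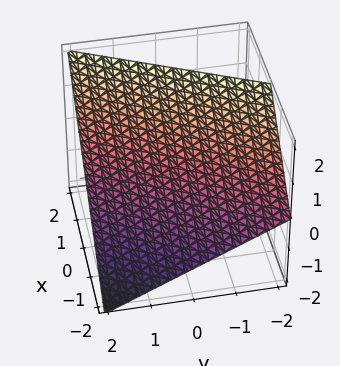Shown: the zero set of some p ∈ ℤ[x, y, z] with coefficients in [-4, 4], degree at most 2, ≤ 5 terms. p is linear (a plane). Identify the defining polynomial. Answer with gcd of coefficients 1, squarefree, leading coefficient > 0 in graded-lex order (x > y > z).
2*x - y - 2*z + 2

(a) deg p = 1. The surface is flat (a plane).
(b) Observable constraints: one y-axis crossing is at y = 2; it crosses the z-axis at the gridline z = 1; one x-axis crossing is at x = -1.
(c) Putting this together gives p.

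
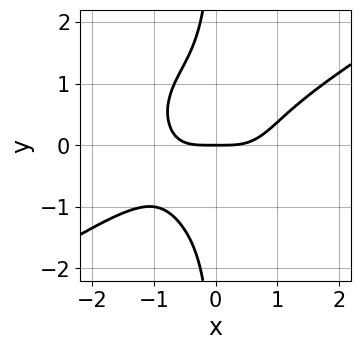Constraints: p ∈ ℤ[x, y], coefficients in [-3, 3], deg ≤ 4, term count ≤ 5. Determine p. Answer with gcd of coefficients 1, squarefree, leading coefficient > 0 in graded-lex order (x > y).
2*x^4 - 2*x^3*y - 3*x*y^3 - 3*y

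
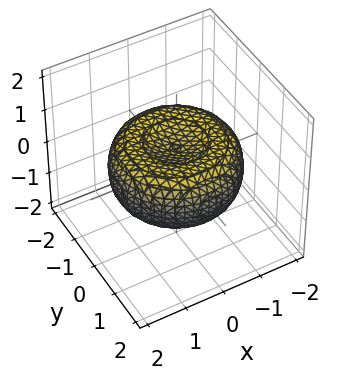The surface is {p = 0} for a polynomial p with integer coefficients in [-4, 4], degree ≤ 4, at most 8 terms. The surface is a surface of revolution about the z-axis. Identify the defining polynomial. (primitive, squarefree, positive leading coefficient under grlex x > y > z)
1. The degree is 4 — no degree-3 surface has this shape.
2. Symmetries: rotational symmetry about the z-axis ⇒ p depends on x, y only through x² + y².
3. Reading off the gridlines: a circular section at z = 0 has radius between 1 and 2.
4. Together with the visible shape, these determine p as stated.

x^4 + 2*x^2*y^2 + y^4 - 2*x^2 - 2*y^2 + 3*z^2 - 1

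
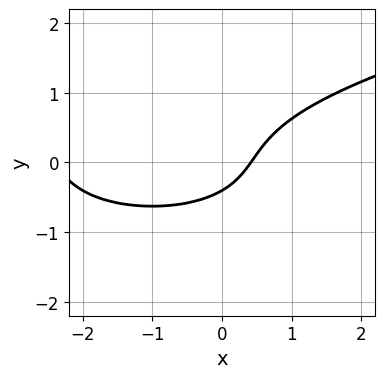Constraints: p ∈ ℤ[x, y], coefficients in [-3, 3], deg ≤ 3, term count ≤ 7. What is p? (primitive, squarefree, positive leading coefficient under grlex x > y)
Degree: a generic line meets the curve in up to 3 points, so deg p = 3.
Putting this together gives p.

3*y^3 - x^2 - 2*x + 2*y + 1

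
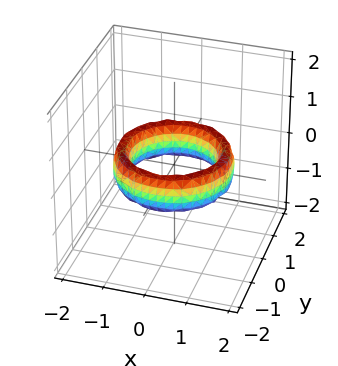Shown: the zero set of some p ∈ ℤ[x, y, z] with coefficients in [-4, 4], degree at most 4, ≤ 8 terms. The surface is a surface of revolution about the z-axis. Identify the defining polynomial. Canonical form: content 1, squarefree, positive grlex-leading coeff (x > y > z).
x^4 + 2*x^2*y^2 + y^4 - 3*x^2 - 3*y^2 + z^2 + 2

(a) The degree is 4 — the shape is more complex than any degree-3 surface.
(b) Symmetry: the surface is invariant under rotation about z: p = q(x² + y², z).
(c) Checking where it meets the axes: among the integer gridlines, it crosses the y-axis at y ∈ {-1, 1}; among the integer gridlines, it crosses the x-axis at x ∈ {-1, 1}; it misses every integer gridline on the z-axis.
(d) Assembling these constraints gives the stated polynomial.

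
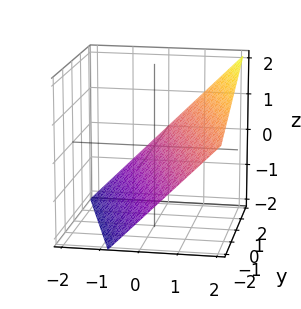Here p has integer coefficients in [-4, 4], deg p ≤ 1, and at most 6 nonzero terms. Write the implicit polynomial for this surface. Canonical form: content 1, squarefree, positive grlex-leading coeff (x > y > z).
3*x + y - 3*z - 2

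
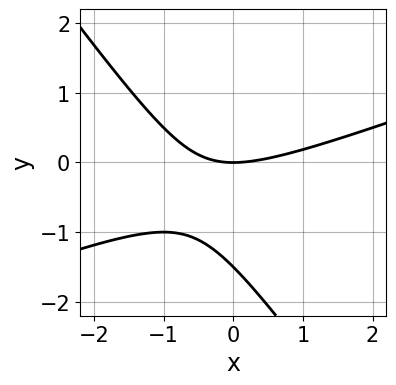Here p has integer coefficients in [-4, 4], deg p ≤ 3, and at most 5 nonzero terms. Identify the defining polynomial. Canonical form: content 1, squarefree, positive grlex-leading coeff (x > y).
(a) The degree is 2 — no degree-1 curve has this shape.
(b) From the visible intercepts: one x-axis crossing is at x = 0; it meets the y-axis at y = 0 (among the integer gridlines).
(c) The integer polynomial consistent with all of this is the stated p.

x^2 - 2*x*y - 2*y^2 - 3*y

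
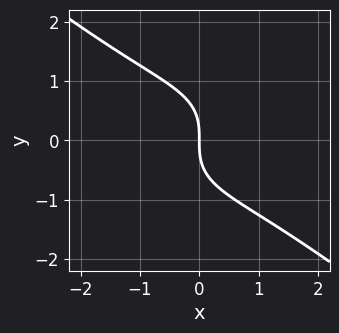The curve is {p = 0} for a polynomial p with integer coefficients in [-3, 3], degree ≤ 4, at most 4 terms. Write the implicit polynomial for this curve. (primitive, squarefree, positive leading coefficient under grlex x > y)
First, deg p = 3.
Then, from the axis intercepts and sections: it meets the x-axis at x = 0 (among the integer gridlines); it crosses the y-axis at the gridline y = 0.
Finally, solving for integer coefficients yields p as stated.

x^3 + 2*y^3 + 3*x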